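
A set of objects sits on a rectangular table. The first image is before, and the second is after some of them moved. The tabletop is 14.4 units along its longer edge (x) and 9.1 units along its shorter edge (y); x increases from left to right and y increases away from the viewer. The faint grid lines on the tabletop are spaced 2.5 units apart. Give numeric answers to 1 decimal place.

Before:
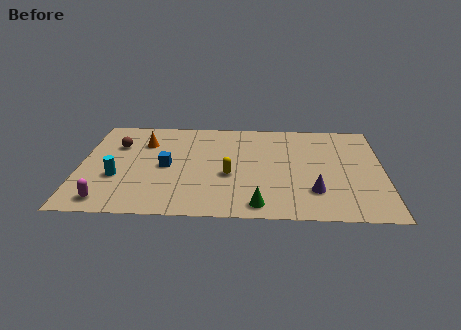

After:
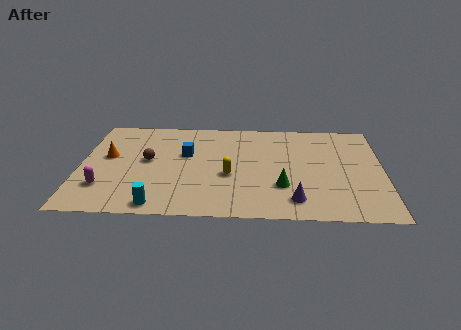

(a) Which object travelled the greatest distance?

the cyan cylinder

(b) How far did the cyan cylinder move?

3.1

From (1.8, 3.3) to (3.8, 0.9), the cyan cylinder covered √(2.0² + 2.4²) ≈ 3.1 units.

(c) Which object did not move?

the yellow capsule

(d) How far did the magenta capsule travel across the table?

1.2

The magenta capsule moved from about (1.4, 1.2) to (1.2, 2.4), a distance of √(0.2² + 1.2²) ≈ 1.2.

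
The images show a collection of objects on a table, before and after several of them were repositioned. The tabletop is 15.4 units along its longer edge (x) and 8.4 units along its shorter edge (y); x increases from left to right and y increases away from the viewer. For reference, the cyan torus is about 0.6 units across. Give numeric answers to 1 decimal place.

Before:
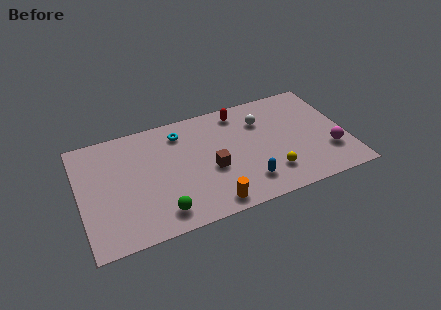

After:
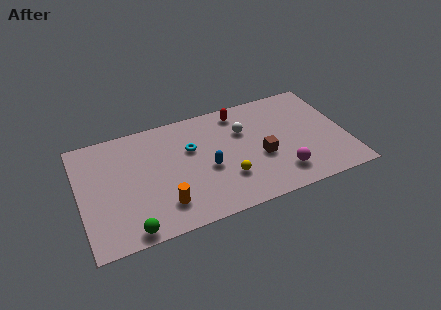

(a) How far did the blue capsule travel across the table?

2.8

The blue capsule moved from about (9.4, 1.8) to (7.3, 3.6), a distance of √(2.1² + 1.8²) ≈ 2.8.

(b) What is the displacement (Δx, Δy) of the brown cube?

(2.9, -0.1)

The brown cube was at about (7.5, 3.5) and moved to about (10.4, 3.4).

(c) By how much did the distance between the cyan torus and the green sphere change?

+0.4

They were about 5.6 units apart before and 6.0 after — 0.4 units further apart.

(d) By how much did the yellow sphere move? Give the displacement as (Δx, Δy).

(-2.5, 0.5)

The yellow sphere was at about (10.8, 2.0) and moved to about (8.3, 2.5).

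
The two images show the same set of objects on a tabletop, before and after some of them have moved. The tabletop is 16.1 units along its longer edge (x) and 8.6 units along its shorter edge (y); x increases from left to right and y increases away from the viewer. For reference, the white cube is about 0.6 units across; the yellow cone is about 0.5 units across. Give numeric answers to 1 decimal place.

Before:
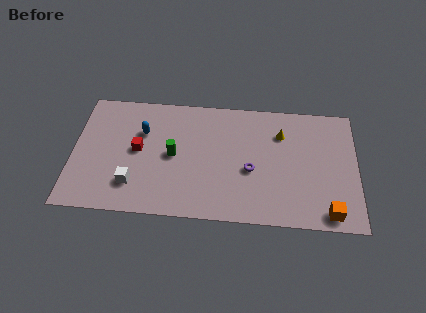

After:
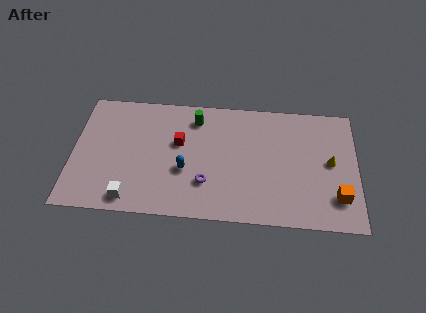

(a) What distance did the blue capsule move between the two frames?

3.5

From (3.9, 5.8) to (6.4, 3.3), the blue capsule covered √(2.5² + 2.5²) ≈ 3.5 units.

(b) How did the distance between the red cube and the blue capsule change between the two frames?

+0.6

The distance was about 1.3 in the first image and 1.9 in the second, so they moved 0.6 units further apart.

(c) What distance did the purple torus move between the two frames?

2.7

The purple torus moved from about (10.1, 3.6) to (7.6, 2.5), a distance of √(2.5² + 1.1²) ≈ 2.7.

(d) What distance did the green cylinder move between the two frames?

3.0

The green cylinder moved from about (5.7, 4.3) to (6.9, 7.0), a distance of √(1.2² + 2.7²) ≈ 3.0.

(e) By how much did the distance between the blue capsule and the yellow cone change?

+0.4

Before: roughly 7.9 units apart; after: 8.3. That's 0.4 units further apart.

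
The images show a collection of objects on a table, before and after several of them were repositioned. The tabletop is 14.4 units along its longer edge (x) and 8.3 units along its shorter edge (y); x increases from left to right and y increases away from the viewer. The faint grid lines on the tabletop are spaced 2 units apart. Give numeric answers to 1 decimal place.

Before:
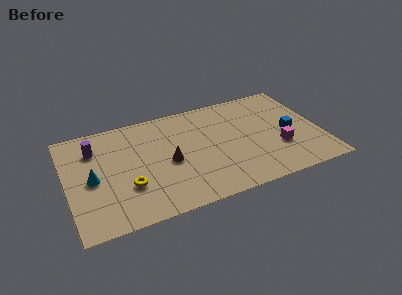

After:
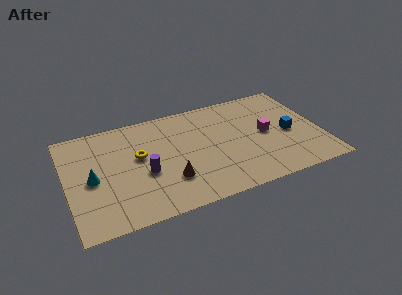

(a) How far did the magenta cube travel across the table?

1.5

The magenta cube was near (11.9, 2.8) before and (11.3, 4.2) after, so it travelled √(0.6² + 1.4²) ≈ 1.5 units.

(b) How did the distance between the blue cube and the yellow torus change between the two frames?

-0.8

Before: roughly 9.4 units apart; after: 8.6. That's 0.8 units closer together.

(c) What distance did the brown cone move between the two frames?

1.4

The brown cone moved from about (5.7, 3.8) to (5.6, 2.4), a distance of √(0.1² + 1.4²) ≈ 1.4.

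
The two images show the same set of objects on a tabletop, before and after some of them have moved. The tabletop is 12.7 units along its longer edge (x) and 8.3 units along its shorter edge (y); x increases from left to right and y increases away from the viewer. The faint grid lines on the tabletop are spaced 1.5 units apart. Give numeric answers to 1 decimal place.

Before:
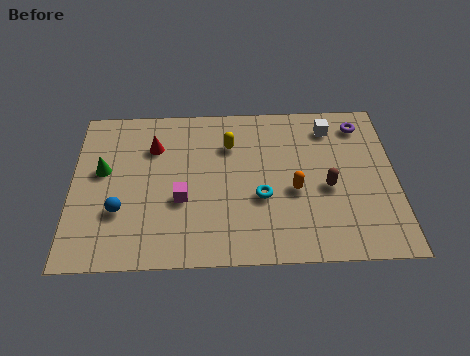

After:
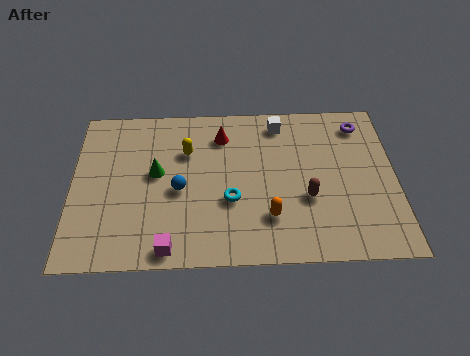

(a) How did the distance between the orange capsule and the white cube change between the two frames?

+1.3

The distance was about 3.6 in the first image and 4.9 in the second, so they moved 1.3 units further apart.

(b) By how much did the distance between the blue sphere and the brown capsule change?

-3.1

They were about 8.1 units apart before and 5.0 after — 3.1 units closer together.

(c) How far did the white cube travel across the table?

2.0

The white cube moved from about (10.2, 6.8) to (8.2, 7.1), a distance of √(2.0² + 0.3²) ≈ 2.0.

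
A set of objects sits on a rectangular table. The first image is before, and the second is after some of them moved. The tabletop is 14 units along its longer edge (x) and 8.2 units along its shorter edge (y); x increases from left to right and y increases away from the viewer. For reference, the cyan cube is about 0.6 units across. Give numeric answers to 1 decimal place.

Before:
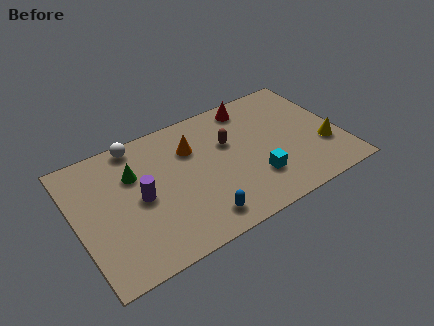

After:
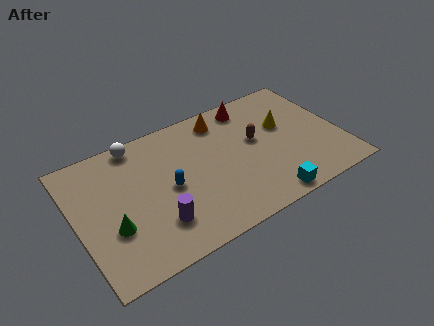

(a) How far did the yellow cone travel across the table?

2.9

From (13.0, 2.7) to (11.2, 5.0), the yellow cone covered √(1.8² + 2.3²) ≈ 2.9 units.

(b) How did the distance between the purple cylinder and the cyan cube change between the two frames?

-0.4

The distance was about 6.1 in the first image and 5.7 in the second, so they moved 0.4 units closer together.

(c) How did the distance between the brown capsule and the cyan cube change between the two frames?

+0.8

They were about 3.1 units apart before and 3.9 after — 0.8 units further apart.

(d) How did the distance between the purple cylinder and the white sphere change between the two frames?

+1.9

They were about 3.4 units apart before and 5.3 after — 1.9 units further apart.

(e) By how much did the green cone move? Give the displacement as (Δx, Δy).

(-1.5, -2.7)

From the two frames, the green cone sits at roughly (3.2, 5.6) before and (1.7, 2.9) after.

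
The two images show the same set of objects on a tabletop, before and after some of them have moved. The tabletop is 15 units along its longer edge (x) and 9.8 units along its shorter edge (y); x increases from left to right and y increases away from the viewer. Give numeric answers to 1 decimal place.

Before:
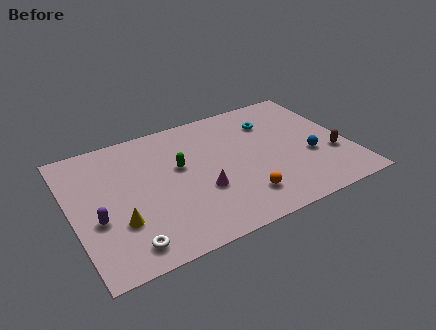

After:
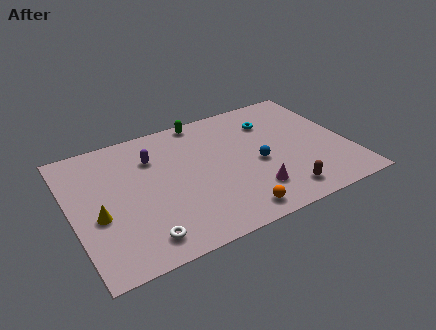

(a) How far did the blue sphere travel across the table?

2.9

The blue sphere moved from about (12.8, 3.7) to (10.0, 4.3), a distance of √(2.8² + 0.6²) ≈ 2.9.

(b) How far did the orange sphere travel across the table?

1.1

From (8.8, 2.1) to (8.2, 1.2), the orange sphere covered √(0.6² + 0.9²) ≈ 1.1 units.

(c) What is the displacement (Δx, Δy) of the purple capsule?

(3.4, 3.3)

From the two frames, the purple capsule sits at roughly (1.2, 3.8) before and (4.6, 7.1) after.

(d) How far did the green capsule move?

3.6

From (5.9, 5.8) to (7.6, 9.0), the green capsule covered √(1.7² + 3.2²) ≈ 3.6 units.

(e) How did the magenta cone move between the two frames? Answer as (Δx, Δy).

(2.6, -1.2)

The magenta cone started near (6.8, 3.5) and ended near (9.4, 2.3).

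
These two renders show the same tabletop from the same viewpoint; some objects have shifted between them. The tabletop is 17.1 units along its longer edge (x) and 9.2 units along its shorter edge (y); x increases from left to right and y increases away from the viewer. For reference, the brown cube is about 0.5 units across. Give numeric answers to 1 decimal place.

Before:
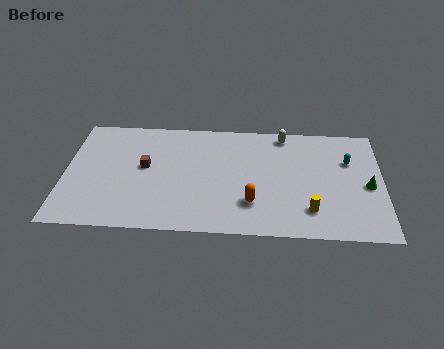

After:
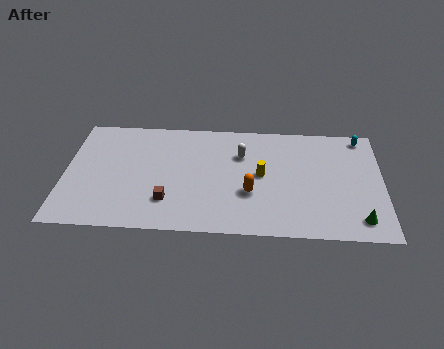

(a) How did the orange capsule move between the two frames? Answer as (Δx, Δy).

(-0.1, 0.8)

The orange capsule was at about (10.1, 2.5) and moved to about (10.0, 3.3).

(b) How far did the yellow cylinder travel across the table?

3.7

From (13.2, 2.1) to (10.6, 4.8), the yellow cylinder covered √(2.6² + 2.7²) ≈ 3.7 units.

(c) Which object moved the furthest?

the yellow cylinder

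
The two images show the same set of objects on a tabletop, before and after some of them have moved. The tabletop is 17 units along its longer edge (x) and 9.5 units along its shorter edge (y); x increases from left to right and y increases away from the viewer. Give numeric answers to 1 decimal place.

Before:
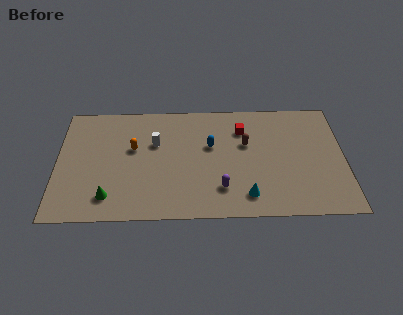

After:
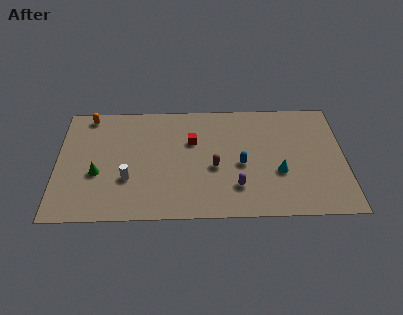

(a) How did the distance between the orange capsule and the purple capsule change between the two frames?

+4.5

Before: roughly 6.2 units apart; after: 10.7. That's 4.5 units further apart.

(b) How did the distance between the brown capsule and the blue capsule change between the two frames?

-0.5

They were about 2.1 units apart before and 1.6 after — 0.5 units closer together.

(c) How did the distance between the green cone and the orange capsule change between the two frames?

+0.7

Before: roughly 4.1 units apart; after: 4.8. That's 0.7 units further apart.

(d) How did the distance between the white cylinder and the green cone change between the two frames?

-3.2

They were about 5.1 units apart before and 1.9 after — 3.2 units closer together.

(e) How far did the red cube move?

3.1

From (11.0, 7.1) to (8.0, 6.2), the red cube covered √(3.0² + 0.9²) ≈ 3.1 units.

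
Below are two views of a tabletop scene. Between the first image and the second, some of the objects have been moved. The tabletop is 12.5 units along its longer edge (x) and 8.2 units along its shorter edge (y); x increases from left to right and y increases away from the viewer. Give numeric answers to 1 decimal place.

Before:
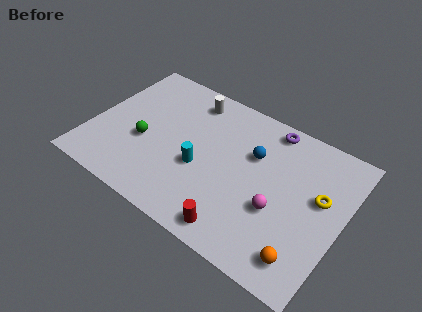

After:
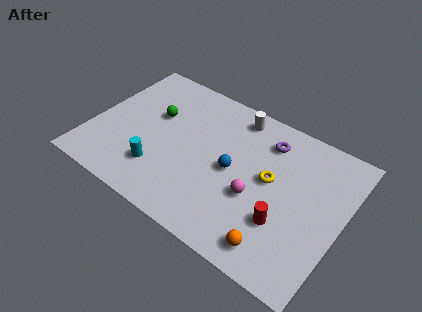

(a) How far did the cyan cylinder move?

2.2

From (5.6, 3.3) to (3.7, 2.1), the cyan cylinder covered √(1.9² + 1.2²) ≈ 2.2 units.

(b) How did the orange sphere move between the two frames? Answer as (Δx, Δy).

(-1.3, -0.2)

The orange sphere was at about (11.1, 1.4) and moved to about (9.8, 1.2).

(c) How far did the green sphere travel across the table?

1.8

The green sphere moved from about (2.7, 3.3) to (2.9, 5.1), a distance of √(0.2² + 1.8²) ≈ 1.8.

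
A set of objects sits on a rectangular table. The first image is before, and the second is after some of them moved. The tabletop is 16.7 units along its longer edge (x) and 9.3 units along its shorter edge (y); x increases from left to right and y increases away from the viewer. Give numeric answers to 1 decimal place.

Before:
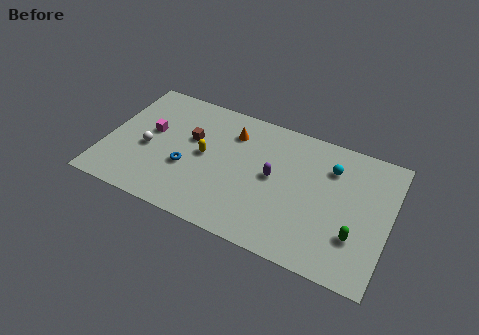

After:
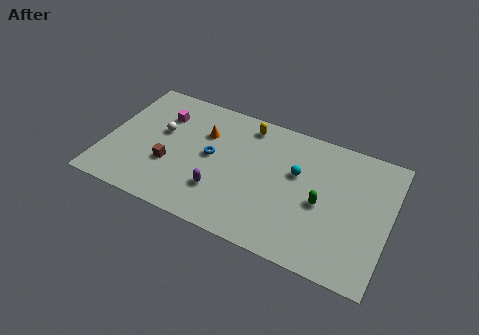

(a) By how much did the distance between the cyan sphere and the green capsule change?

-2.3

The distance was about 4.5 in the first image and 2.2 in the second, so they moved 2.3 units closer together.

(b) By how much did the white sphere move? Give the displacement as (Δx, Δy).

(0.6, 1.5)

From the two frames, the white sphere sits at roughly (2.5, 4.0) before and (3.1, 5.5) after.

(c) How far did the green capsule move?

2.5

From (14.9, 2.8) to (12.8, 4.2), the green capsule covered √(2.1² + 1.4²) ≈ 2.5 units.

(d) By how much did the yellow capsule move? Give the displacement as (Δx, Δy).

(2.2, 3.2)

The yellow capsule started near (5.8, 4.8) and ended near (8.0, 8.0).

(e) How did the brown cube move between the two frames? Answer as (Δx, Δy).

(-1.0, -2.4)

The brown cube was at about (4.9, 5.7) and moved to about (3.9, 3.3).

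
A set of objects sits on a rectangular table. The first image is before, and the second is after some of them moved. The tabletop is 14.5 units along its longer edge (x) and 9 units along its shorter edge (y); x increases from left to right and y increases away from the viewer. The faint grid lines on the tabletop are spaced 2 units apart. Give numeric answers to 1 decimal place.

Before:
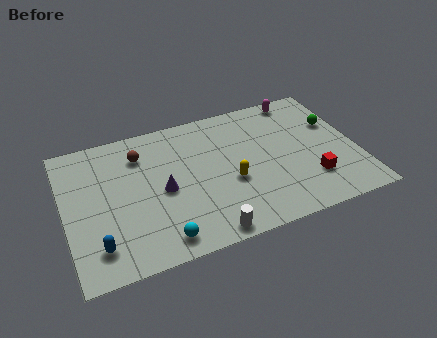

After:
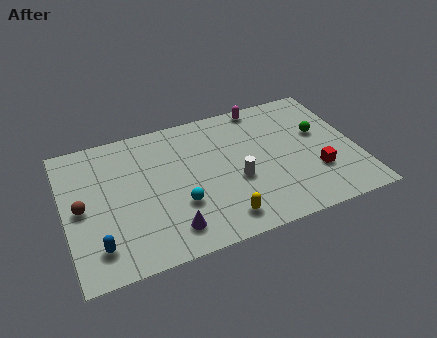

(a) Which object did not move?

the blue capsule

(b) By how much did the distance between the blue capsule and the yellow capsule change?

-0.9

They were about 6.9 units apart before and 6.0 after — 0.9 units closer together.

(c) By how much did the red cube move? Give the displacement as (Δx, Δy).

(0.3, 0.4)

The red cube started near (12.0, 2.4) and ended near (12.3, 2.8).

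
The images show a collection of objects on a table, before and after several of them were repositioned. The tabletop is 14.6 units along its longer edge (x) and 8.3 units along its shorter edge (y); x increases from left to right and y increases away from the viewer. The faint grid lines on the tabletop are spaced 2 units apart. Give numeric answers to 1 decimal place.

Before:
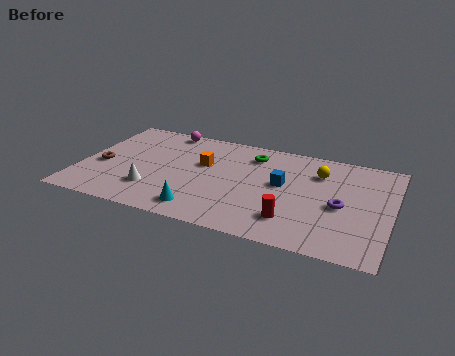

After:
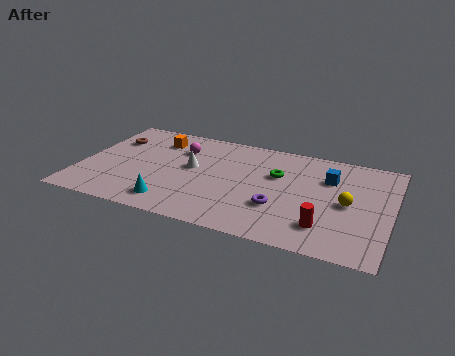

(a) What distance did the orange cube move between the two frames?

2.8

The orange cube moved from about (5.7, 5.1) to (3.3, 6.5), a distance of √(2.4² + 1.4²) ≈ 2.8.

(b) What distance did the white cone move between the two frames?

2.9

The white cone was near (3.6, 2.2) before and (5.2, 4.6) after, so it travelled √(1.6² + 2.4²) ≈ 2.9 units.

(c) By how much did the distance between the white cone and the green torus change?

-2.1

The distance was about 6.2 in the first image and 4.1 in the second, so they moved 2.1 units closer together.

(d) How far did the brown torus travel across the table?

2.4

The brown torus moved from about (1.0, 3.5) to (1.2, 5.9), a distance of √(0.2² + 2.4²) ≈ 2.4.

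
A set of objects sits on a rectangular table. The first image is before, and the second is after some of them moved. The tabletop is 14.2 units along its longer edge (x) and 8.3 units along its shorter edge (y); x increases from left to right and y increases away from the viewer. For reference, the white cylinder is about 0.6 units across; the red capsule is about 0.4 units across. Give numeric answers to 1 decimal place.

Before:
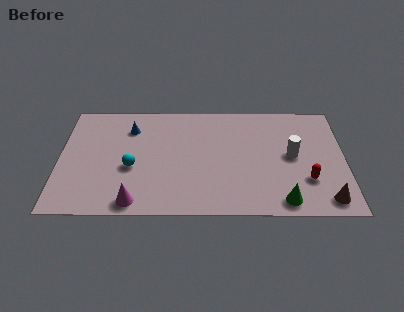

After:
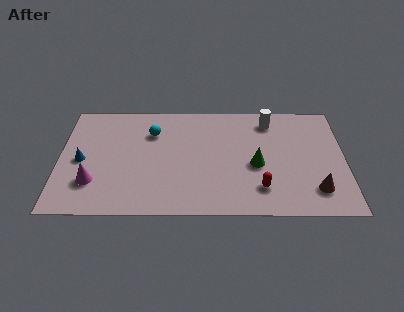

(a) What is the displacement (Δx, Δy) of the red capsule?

(-2.3, -0.6)

The red capsule was at about (12.3, 2.5) and moved to about (10.0, 1.9).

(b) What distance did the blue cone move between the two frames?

3.4

From (3.5, 6.3) to (1.1, 3.9), the blue cone covered √(2.4² + 2.4²) ≈ 3.4 units.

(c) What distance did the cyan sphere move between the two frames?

2.8

The cyan sphere moved from about (3.6, 3.4) to (4.6, 6.0), a distance of √(1.0² + 2.6²) ≈ 2.8.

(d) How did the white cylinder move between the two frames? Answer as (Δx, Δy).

(-1.1, 2.6)

The white cylinder started near (11.6, 4.3) and ended near (10.5, 6.9).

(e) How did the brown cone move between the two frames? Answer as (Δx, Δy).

(-0.5, 0.7)

The brown cone started near (13.2, 1.1) and ended near (12.7, 1.8).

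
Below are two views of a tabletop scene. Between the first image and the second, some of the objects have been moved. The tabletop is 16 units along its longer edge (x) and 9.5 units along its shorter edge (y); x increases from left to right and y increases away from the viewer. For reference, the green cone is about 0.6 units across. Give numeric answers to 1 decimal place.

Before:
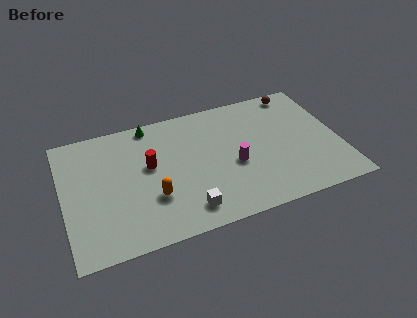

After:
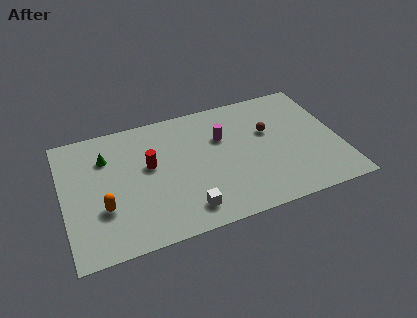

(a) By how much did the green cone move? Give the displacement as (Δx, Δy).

(-2.7, -1.7)

The green cone was at about (5.3, 8.6) and moved to about (2.6, 6.9).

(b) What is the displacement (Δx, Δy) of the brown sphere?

(-2.0, -2.6)

The brown sphere was at about (14.0, 8.5) and moved to about (12.0, 5.9).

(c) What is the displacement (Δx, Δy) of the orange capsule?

(-2.8, 0.1)

The orange capsule was at about (5.0, 3.1) and moved to about (2.2, 3.2).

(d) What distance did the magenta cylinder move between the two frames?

2.4

The magenta cylinder moved from about (9.8, 4.0) to (9.3, 6.3), a distance of √(0.5² + 2.3²) ≈ 2.4.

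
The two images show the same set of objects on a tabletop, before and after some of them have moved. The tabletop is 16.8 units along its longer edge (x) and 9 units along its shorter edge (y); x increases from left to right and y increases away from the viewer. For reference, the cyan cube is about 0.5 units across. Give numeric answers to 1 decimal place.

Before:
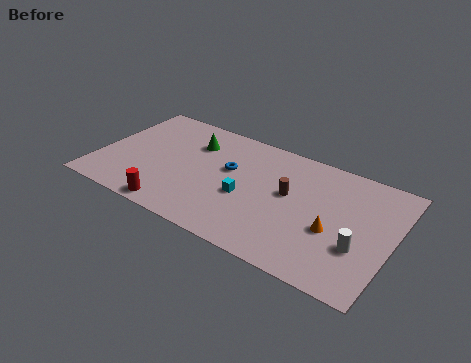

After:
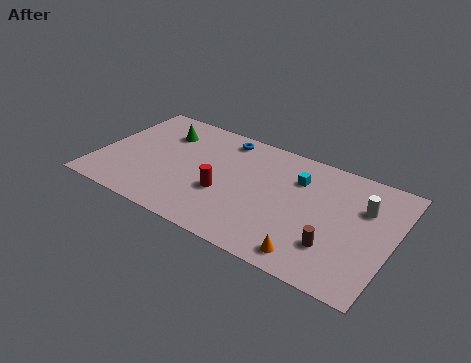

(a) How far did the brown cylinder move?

3.9

The brown cylinder moved from about (10.9, 5.1) to (13.8, 2.5), a distance of √(2.9² + 2.6²) ≈ 3.9.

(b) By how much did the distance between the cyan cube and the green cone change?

+3.4

They were about 4.5 units apart before and 7.9 after — 3.4 units further apart.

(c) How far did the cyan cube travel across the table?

3.8

The cyan cube moved from about (8.6, 3.7) to (11.2, 6.5), a distance of √(2.6² + 2.8²) ≈ 3.8.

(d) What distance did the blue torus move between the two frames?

2.5

The blue torus was near (7.4, 5.4) before and (6.7, 7.8) after, so it travelled √(0.7² + 2.4²) ≈ 2.5 units.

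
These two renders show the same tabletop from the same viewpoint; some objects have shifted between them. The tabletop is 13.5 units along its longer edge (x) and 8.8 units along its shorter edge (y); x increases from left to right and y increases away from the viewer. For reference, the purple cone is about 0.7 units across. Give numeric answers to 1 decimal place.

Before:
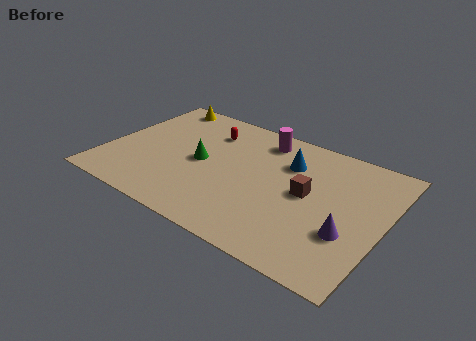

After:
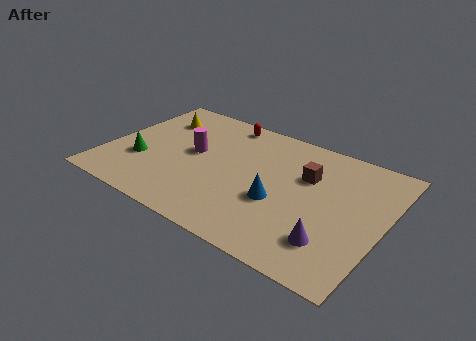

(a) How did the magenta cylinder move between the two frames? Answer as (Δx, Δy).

(-3.0, -2.6)

From the two frames, the magenta cylinder sits at roughly (7.1, 7.4) before and (4.1, 4.8) after.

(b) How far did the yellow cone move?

1.3

From (1.7, 7.9) to (1.9, 6.6), the yellow cone covered √(0.2² + 1.3²) ≈ 1.3 units.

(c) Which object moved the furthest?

the magenta cylinder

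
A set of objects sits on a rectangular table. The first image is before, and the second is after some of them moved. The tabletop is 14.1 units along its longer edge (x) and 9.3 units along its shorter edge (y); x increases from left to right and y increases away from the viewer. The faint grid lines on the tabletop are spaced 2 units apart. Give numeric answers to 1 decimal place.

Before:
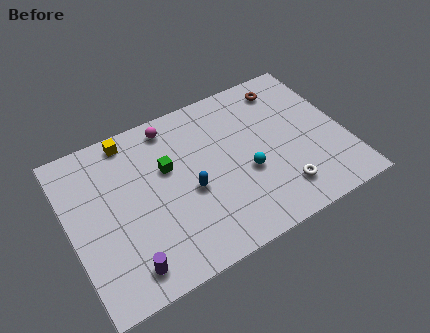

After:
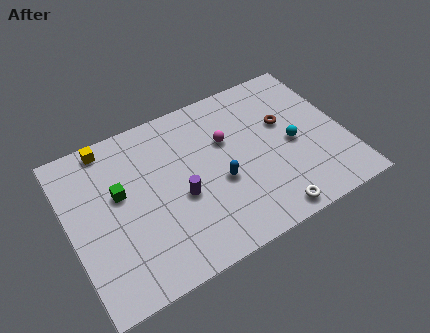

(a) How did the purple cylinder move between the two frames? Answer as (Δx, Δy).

(3.1, 2.5)

The purple cylinder was at about (2.4, 1.4) and moved to about (5.5, 3.9).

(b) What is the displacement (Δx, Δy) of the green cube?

(-2.5, -0.3)

The green cube was at about (5.1, 5.8) and moved to about (2.6, 5.5).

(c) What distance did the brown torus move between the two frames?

2.1

The brown torus moved from about (11.6, 7.8) to (11.2, 5.7), a distance of √(0.4² + 2.1²) ≈ 2.1.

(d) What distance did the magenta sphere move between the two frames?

3.3

From (5.6, 8.1) to (8.2, 6.0), the magenta sphere covered √(2.6² + 2.1²) ≈ 3.3 units.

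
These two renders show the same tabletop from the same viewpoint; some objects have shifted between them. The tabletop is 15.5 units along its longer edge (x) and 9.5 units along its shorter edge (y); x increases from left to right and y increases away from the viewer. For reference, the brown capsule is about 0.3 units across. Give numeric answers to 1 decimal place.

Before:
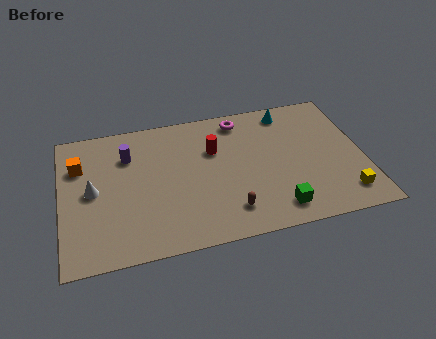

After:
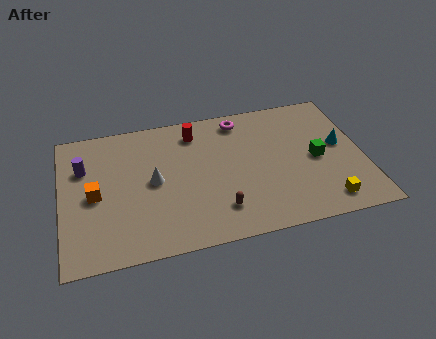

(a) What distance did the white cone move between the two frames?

3.1

The white cone moved from about (1.6, 4.8) to (4.7, 4.8), a distance of √(3.1² + 0.0²) ≈ 3.1.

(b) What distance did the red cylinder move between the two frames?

1.7

The red cylinder was near (7.9, 6.3) before and (7.0, 7.8) after, so it travelled √(0.9² + 1.5²) ≈ 1.7 units.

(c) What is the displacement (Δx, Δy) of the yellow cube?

(-1.0, -0.3)

From the two frames, the yellow cube sits at roughly (14.3, 1.7) before and (13.3, 1.4) after.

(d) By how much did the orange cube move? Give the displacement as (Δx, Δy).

(0.7, -2.2)

From the two frames, the orange cube sits at roughly (1.0, 6.7) before and (1.7, 4.5) after.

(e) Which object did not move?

the magenta torus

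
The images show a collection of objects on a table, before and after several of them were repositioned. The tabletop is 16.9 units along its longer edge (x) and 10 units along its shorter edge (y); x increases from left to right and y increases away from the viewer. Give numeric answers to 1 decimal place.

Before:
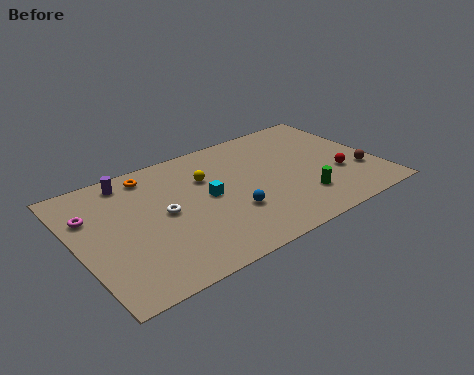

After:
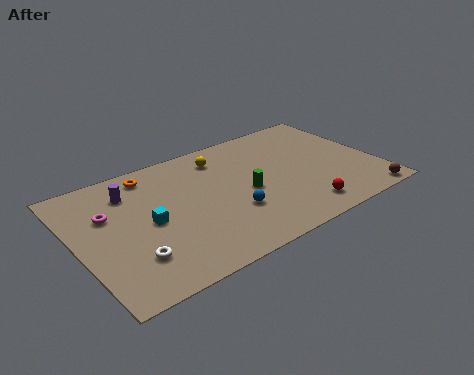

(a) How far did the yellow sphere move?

1.7

The yellow sphere moved from about (7.5, 6.8) to (8.6, 8.1), a distance of √(1.1² + 1.3²) ≈ 1.7.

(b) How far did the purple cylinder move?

1.0

From (3.4, 8.7) to (3.3, 7.7), the purple cylinder covered √(0.1² + 1.0²) ≈ 1.0 units.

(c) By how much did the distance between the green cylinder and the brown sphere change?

+3.7

They were about 3.6 units apart before and 7.3 after — 3.7 units further apart.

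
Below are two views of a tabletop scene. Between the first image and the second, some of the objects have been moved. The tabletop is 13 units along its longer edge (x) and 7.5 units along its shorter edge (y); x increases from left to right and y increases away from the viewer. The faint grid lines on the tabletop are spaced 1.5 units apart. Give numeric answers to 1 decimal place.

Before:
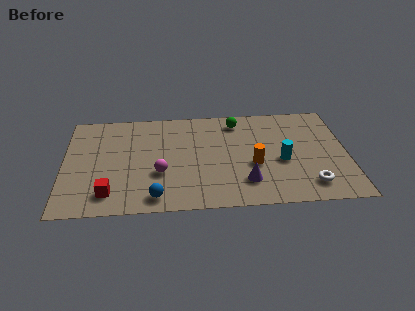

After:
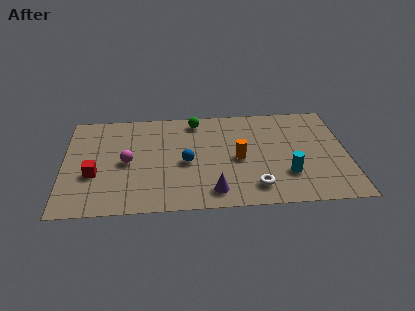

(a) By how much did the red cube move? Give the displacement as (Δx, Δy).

(-0.7, 1.4)

From the two frames, the red cube sits at roughly (2.1, 1.4) before and (1.4, 2.8) after.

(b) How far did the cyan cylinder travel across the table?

1.0

The cyan cylinder was near (10.0, 3.2) before and (10.2, 2.2) after, so it travelled √(0.2² + 1.0²) ≈ 1.0 units.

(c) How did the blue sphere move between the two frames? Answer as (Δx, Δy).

(1.4, 2.4)

The blue sphere started near (4.2, 1.0) and ended near (5.6, 3.4).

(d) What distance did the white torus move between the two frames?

2.5

The white torus was near (11.2, 1.4) before and (8.7, 1.4) after, so it travelled √(2.5² + 0.0²) ≈ 2.5 units.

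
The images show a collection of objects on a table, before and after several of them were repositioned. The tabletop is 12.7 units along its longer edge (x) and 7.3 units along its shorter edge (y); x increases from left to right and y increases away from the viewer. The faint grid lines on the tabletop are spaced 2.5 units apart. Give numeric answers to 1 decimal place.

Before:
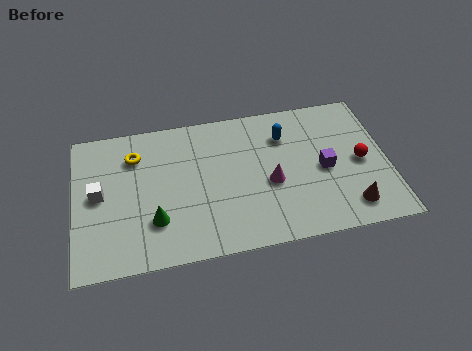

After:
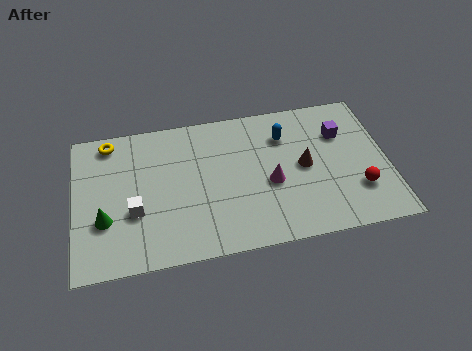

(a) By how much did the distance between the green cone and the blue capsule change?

+1.6

The distance was about 6.3 in the first image and 7.9 in the second, so they moved 1.6 units further apart.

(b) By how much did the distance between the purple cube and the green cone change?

+3.0

The distance was about 7.0 in the first image and 10.0 in the second, so they moved 3.0 units further apart.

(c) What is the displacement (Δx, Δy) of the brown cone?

(-1.7, 2.4)

From the two frames, the brown cone sits at roughly (11.0, 1.3) before and (9.3, 3.7) after.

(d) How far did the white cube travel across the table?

1.8

The white cube was near (1.0, 3.8) before and (2.4, 2.7) after, so it travelled √(1.4² + 1.1²) ≈ 1.8 units.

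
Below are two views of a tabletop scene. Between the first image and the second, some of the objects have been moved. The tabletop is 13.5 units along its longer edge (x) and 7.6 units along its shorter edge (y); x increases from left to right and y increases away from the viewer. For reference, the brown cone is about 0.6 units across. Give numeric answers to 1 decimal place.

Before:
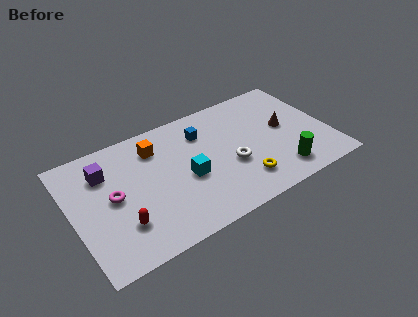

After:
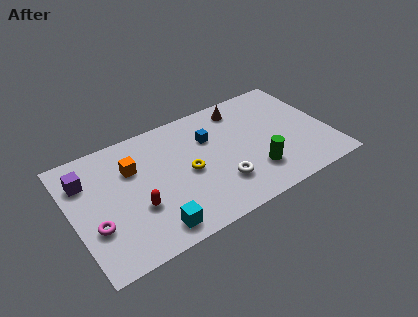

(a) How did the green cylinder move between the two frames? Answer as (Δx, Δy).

(-1.3, 0.6)

The green cylinder was at about (10.6, 1.4) and moved to about (9.3, 2.0).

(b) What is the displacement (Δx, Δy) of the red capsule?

(0.9, 0.6)

The red capsule started near (2.3, 2.1) and ended near (3.2, 2.7).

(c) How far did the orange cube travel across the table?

1.5

The orange cube was near (4.6, 5.9) before and (3.3, 5.2) after, so it travelled √(1.3² + 0.7²) ≈ 1.5 units.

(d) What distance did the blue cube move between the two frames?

0.6

From (7.1, 5.7) to (7.4, 5.2), the blue cube covered √(0.3² + 0.5²) ≈ 0.6 units.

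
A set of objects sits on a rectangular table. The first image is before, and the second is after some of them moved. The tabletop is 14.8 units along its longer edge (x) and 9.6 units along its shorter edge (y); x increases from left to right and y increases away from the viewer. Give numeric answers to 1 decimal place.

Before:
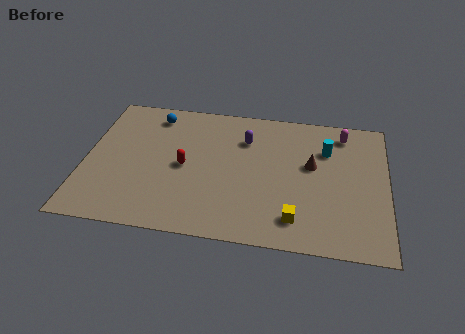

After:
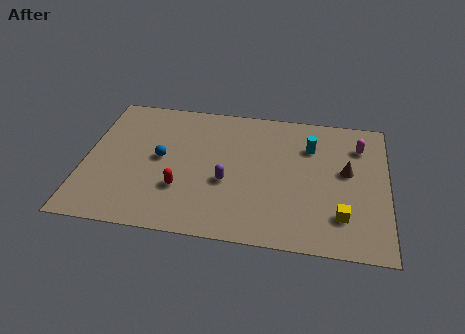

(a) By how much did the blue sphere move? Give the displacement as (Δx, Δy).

(0.5, -3.1)

The blue sphere was at about (3.2, 8.1) and moved to about (3.7, 5.0).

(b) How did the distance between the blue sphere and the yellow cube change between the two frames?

-0.3

Before: roughly 9.6 units apart; after: 9.3. That's 0.3 units closer together.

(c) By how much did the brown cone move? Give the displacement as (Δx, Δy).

(1.7, -0.2)

The brown cone started near (11.1, 5.6) and ended near (12.8, 5.4).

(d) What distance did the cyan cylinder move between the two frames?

0.8

The cyan cylinder moved from about (11.8, 6.8) to (11.0, 6.9), a distance of √(0.8² + 0.1²) ≈ 0.8.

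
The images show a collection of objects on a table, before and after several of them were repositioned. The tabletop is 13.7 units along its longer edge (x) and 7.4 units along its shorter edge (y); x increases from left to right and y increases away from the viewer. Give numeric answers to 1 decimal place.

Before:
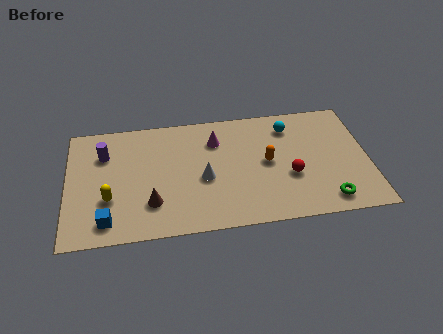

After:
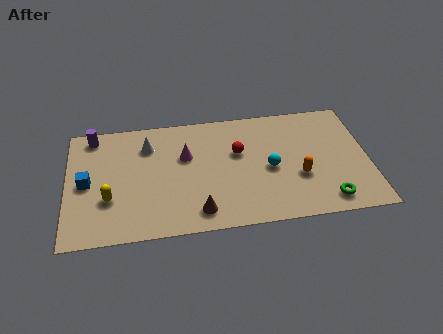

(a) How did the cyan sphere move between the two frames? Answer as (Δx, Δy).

(-1.0, -2.5)

From the two frames, the cyan sphere sits at roughly (10.2, 5.9) before and (9.2, 3.4) after.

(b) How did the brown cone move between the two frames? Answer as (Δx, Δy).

(2.1, -0.8)

From the two frames, the brown cone sits at roughly (3.8, 2.0) before and (5.9, 1.2) after.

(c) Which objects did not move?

the green torus and the yellow capsule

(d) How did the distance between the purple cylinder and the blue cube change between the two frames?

-1.2

Before: roughly 4.1 units apart; after: 2.9. That's 1.2 units closer together.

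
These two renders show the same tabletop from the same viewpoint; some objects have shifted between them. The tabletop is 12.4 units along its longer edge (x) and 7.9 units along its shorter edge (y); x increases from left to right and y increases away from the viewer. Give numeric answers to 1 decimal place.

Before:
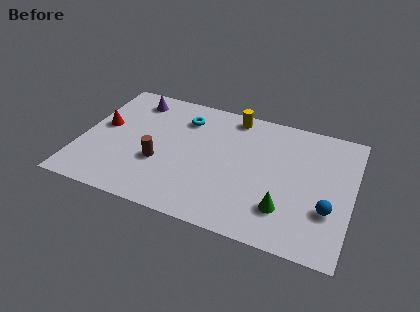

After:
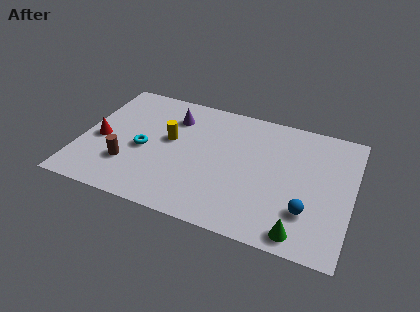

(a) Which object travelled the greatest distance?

the yellow cylinder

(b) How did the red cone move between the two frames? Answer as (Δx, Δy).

(0.0, -0.9)

From the two frames, the red cone sits at roughly (0.9, 4.4) before and (0.9, 3.5) after.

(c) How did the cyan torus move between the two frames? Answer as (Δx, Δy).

(-1.6, -2.6)

The cyan torus started near (4.5, 6.1) and ended near (2.9, 3.5).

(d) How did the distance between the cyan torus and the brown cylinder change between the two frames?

-2.0

Before: roughly 3.3 units apart; after: 1.3. That's 2.0 units closer together.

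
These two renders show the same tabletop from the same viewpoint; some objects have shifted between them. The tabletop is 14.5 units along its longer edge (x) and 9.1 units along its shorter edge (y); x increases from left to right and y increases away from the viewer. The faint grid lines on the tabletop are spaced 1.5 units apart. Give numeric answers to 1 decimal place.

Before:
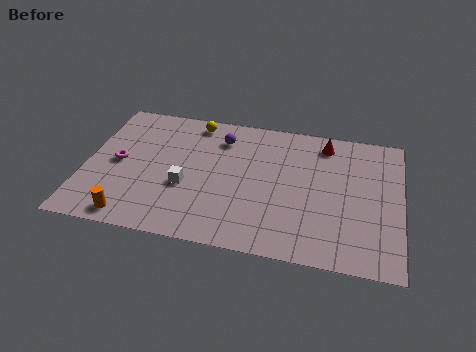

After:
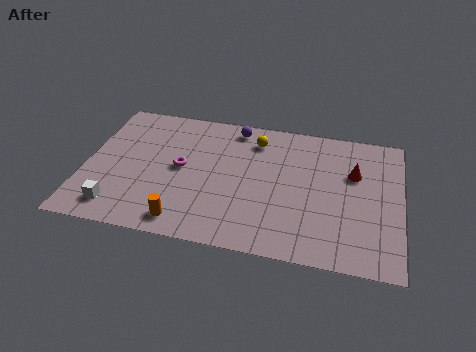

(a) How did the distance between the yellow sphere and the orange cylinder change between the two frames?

-0.6

They were about 7.4 units apart before and 6.8 after — 0.6 units closer together.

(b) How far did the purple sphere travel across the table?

1.1

The purple sphere was near (6.1, 7.1) before and (6.7, 8.0) after, so it travelled √(0.6² + 0.9²) ≈ 1.1 units.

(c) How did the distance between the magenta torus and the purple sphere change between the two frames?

-1.3

The distance was about 5.3 in the first image and 4.0 in the second, so they moved 1.3 units closer together.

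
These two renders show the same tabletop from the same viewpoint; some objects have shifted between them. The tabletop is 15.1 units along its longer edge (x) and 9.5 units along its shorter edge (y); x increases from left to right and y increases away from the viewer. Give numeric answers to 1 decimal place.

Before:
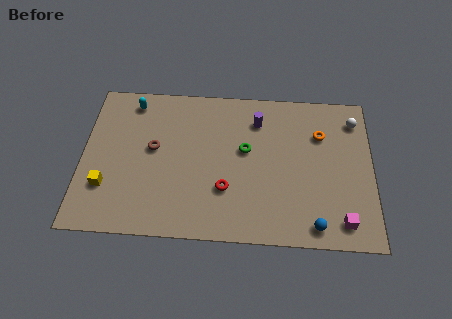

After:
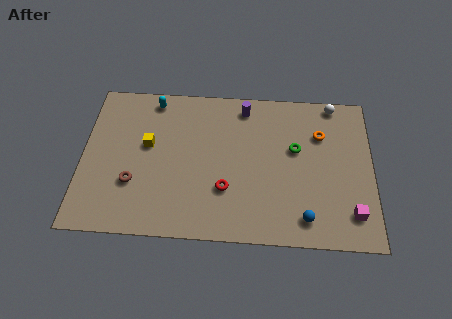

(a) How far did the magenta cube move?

0.7

The magenta cube was near (13.5, 1.4) before and (14.0, 1.9) after, so it travelled √(0.5² + 0.5²) ≈ 0.7 units.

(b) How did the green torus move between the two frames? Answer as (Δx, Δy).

(2.6, 0.2)

The green torus started near (8.5, 5.5) and ended near (11.1, 5.7).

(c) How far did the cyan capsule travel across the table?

1.1

The cyan capsule moved from about (2.5, 8.2) to (3.6, 8.4), a distance of √(1.1² + 0.2²) ≈ 1.1.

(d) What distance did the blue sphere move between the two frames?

0.6

The blue sphere moved from about (12.1, 1.1) to (11.6, 1.5), a distance of √(0.5² + 0.4²) ≈ 0.6.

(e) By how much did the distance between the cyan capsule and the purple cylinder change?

-1.8

They were about 6.6 units apart before and 4.8 after — 1.8 units closer together.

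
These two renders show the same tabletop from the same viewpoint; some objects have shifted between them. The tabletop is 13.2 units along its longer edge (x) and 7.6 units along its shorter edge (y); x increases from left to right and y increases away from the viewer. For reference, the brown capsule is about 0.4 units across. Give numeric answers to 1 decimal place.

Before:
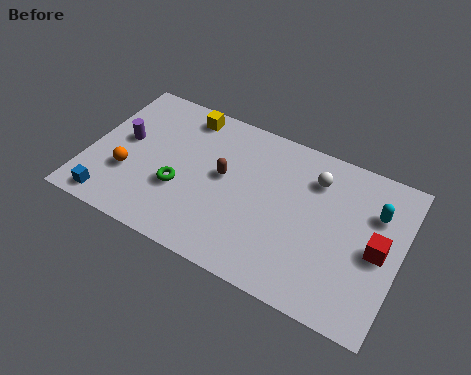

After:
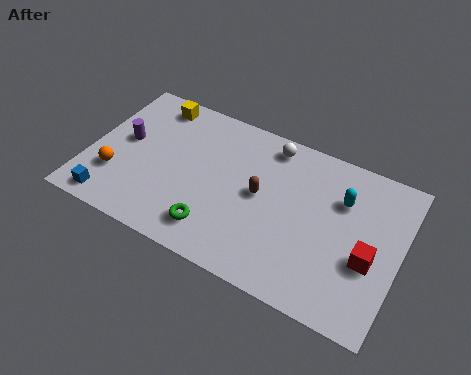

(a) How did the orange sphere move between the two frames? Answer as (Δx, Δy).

(-0.5, -0.3)

The orange sphere started near (1.8, 2.6) and ended near (1.3, 2.3).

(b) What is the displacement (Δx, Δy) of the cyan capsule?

(-1.4, 0.0)

From the two frames, the cyan capsule sits at roughly (12.0, 5.3) before and (10.6, 5.3) after.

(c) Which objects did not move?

the blue cube and the purple cylinder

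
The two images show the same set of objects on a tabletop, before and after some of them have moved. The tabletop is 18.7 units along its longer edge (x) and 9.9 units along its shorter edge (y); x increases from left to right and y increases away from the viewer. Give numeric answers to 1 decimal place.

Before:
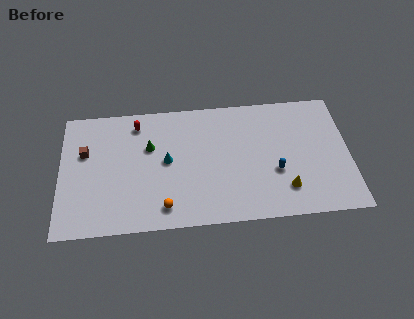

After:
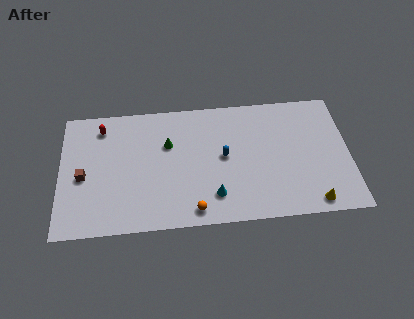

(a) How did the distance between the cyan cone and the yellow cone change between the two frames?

-1.7

Before: roughly 8.1 units apart; after: 6.4. That's 1.7 units closer together.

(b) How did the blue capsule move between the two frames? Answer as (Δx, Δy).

(-3.3, 1.5)

The blue capsule was at about (13.9, 3.7) and moved to about (10.6, 5.2).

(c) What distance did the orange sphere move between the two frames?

1.9

The orange sphere moved from about (6.7, 1.6) to (8.6, 1.2), a distance of √(1.9² + 0.4²) ≈ 1.9.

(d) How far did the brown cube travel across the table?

1.9

The brown cube was near (1.6, 6.3) before and (1.5, 4.4) after, so it travelled √(0.1² + 1.9²) ≈ 1.9 units.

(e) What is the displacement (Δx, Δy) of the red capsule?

(-2.3, -0.1)

From the two frames, the red capsule sits at roughly (5.0, 8.3) before and (2.7, 8.2) after.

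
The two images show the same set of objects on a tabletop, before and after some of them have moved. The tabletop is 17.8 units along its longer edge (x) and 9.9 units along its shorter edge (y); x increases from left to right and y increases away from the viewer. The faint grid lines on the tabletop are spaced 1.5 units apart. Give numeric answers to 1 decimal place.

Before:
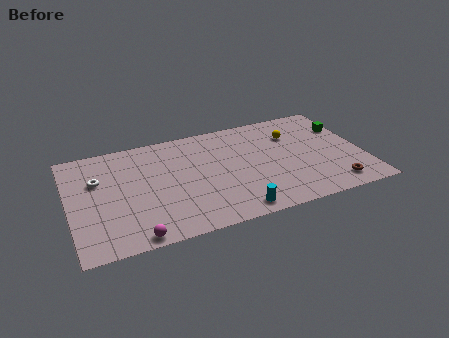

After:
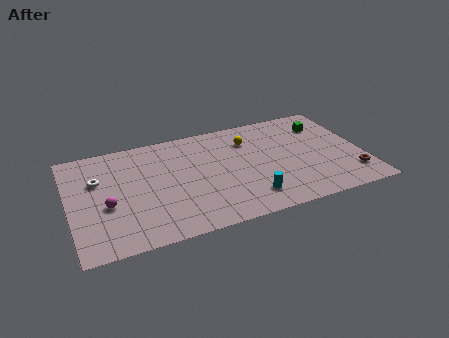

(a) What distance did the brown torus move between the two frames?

1.4

From (15.7, 1.5) to (16.9, 2.2), the brown torus covered √(1.2² + 0.7²) ≈ 1.4 units.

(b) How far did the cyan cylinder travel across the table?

1.3

The cyan cylinder moved from about (9.6, 1.1) to (10.6, 2.0), a distance of √(1.0² + 0.9²) ≈ 1.3.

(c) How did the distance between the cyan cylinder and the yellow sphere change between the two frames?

-1.9

They were about 7.3 units apart before and 5.4 after — 1.9 units closer together.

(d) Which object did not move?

the white torus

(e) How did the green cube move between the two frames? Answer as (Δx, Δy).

(-1.2, 0.6)

From the two frames, the green cube sits at roughly (17.0, 6.9) before and (15.8, 7.5) after.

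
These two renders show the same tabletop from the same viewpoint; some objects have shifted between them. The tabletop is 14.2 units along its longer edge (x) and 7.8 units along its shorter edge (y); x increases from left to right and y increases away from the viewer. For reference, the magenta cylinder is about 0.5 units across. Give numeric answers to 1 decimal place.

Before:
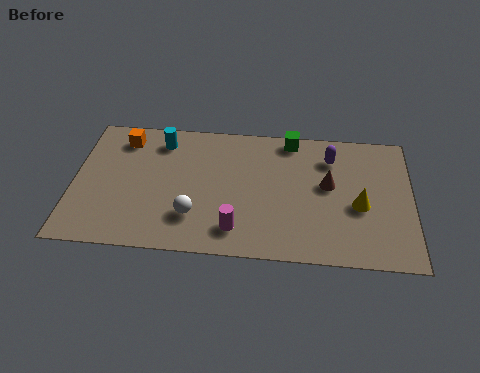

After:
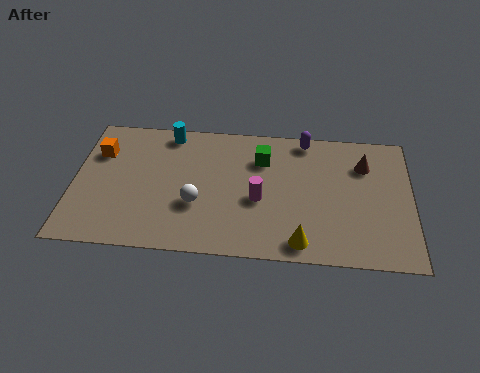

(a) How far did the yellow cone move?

3.3

The yellow cone was near (12.0, 3.3) before and (9.6, 1.0) after, so it travelled √(2.4² + 2.3²) ≈ 3.3 units.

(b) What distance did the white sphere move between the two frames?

0.7

From (5.1, 2.1) to (5.2, 2.8), the white sphere covered √(0.1² + 0.7²) ≈ 0.7 units.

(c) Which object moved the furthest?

the yellow cone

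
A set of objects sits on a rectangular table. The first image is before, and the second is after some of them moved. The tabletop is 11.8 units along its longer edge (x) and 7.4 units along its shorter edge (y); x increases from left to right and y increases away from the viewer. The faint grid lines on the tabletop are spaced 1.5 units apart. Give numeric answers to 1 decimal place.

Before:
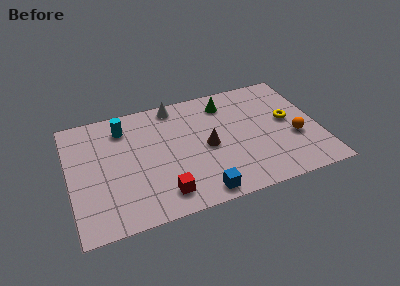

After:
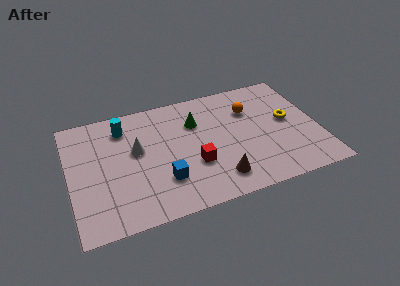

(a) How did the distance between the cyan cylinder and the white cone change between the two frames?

-0.9

The distance was about 2.6 in the first image and 1.7 in the second, so they moved 0.9 units closer together.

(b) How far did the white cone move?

3.0

The white cone was near (5.2, 6.6) before and (3.2, 4.3) after, so it travelled √(2.0² + 2.3²) ≈ 3.0 units.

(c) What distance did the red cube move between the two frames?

2.1

From (4.2, 1.3) to (5.8, 2.6), the red cube covered √(1.6² + 1.3²) ≈ 2.1 units.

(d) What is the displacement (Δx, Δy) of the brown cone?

(0.3, -2.1)

From the two frames, the brown cone sits at roughly (6.5, 3.5) before and (6.8, 1.4) after.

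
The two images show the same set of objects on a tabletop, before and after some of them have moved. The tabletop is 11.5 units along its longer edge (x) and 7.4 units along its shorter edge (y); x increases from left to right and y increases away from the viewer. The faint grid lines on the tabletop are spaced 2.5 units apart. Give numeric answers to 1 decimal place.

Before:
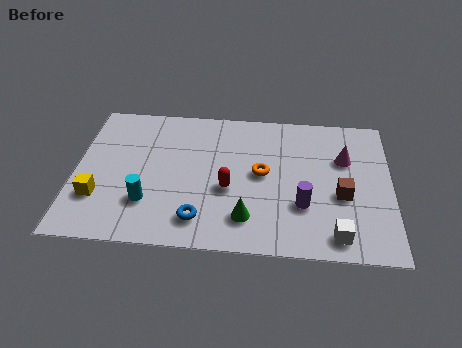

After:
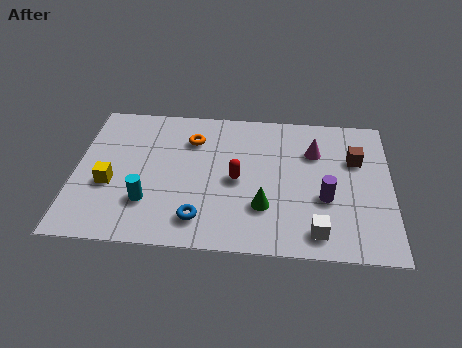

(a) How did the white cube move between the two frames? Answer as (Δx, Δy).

(-0.7, 0.1)

The white cube started near (9.5, 1.0) and ended near (8.8, 1.1).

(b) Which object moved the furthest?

the orange torus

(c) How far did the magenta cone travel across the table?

1.1

From (9.8, 4.9) to (8.7, 5.2), the magenta cone covered √(1.1² + 0.3²) ≈ 1.1 units.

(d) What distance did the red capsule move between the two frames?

0.6

From (5.6, 3.0) to (5.9, 3.5), the red capsule covered √(0.3² + 0.5²) ≈ 0.6 units.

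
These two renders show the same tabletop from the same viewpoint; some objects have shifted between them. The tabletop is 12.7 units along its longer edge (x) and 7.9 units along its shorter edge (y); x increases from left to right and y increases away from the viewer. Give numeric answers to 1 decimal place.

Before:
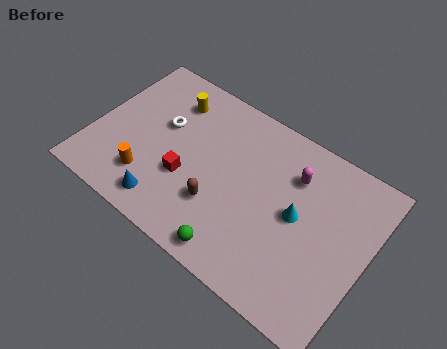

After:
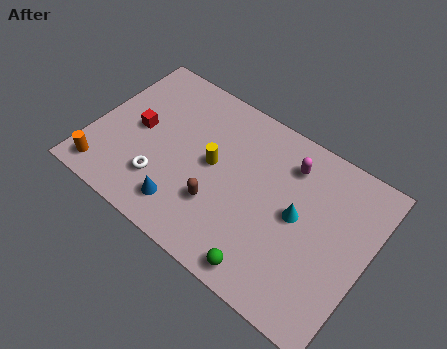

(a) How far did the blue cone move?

0.9

The blue cone moved from about (3.9, 1.2) to (4.7, 1.5), a distance of √(0.8² + 0.3²) ≈ 0.9.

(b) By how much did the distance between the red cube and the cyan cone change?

+2.4

The distance was about 5.1 in the first image and 7.5 in the second, so they moved 2.4 units further apart.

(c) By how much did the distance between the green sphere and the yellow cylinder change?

-2.2

They were about 6.8 units apart before and 4.6 after — 2.2 units closer together.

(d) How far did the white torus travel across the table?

2.7

From (3.0, 4.8) to (3.5, 2.1), the white torus covered √(0.5² + 2.7²) ≈ 2.7 units.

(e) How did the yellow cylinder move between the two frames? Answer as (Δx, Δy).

(2.4, -2.0)

From the two frames, the yellow cylinder sits at roughly (3.1, 6.2) before and (5.5, 4.2) after.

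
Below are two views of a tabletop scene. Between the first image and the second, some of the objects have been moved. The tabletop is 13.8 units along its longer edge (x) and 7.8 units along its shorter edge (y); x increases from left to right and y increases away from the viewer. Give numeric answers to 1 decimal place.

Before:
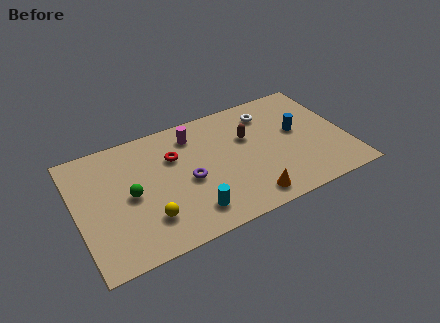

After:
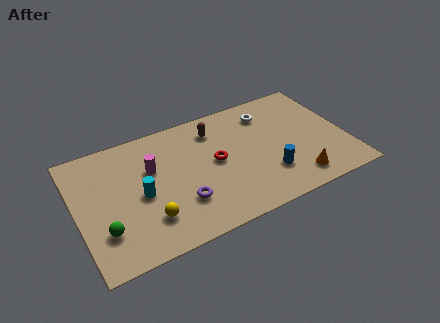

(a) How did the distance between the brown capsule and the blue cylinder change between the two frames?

+2.0

The distance was about 2.6 in the first image and 4.6 in the second, so they moved 2.0 units further apart.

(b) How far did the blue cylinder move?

2.8

From (11.4, 4.4) to (9.6, 2.2), the blue cylinder covered √(1.8² + 2.2²) ≈ 2.8 units.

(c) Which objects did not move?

the white torus and the yellow sphere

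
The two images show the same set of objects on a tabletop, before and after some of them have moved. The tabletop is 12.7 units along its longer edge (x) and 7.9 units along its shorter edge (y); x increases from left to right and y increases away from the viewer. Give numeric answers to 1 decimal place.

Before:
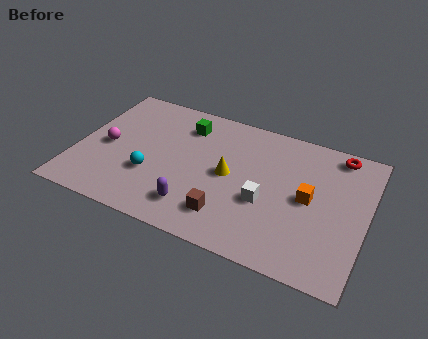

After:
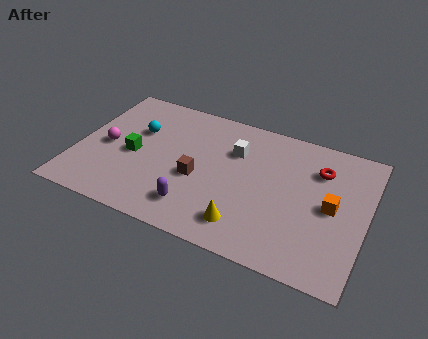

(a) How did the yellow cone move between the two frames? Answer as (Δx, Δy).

(1.0, -2.5)

From the two frames, the yellow cone sits at roughly (6.7, 4.0) before and (7.7, 1.5) after.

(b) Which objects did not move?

the magenta sphere and the purple capsule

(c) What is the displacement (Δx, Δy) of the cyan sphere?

(-0.9, 2.4)

The cyan sphere started near (3.4, 2.7) and ended near (2.5, 5.1).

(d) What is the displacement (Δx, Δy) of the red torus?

(-0.7, -1.2)

The red torus started near (11.2, 7.0) and ended near (10.5, 5.8).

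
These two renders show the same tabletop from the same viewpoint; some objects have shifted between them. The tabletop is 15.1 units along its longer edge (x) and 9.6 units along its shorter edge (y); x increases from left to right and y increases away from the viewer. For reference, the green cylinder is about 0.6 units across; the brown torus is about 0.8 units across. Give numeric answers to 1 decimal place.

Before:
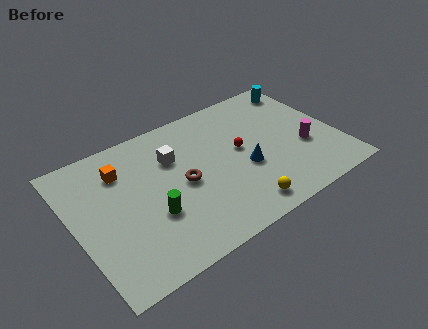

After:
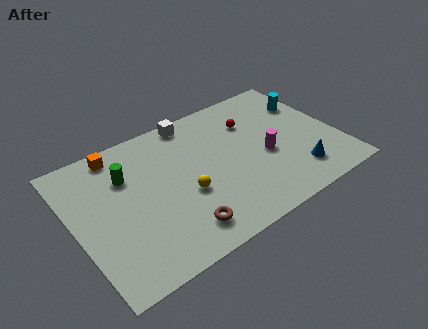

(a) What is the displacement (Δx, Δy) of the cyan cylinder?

(0.0, -1.4)

The cyan cylinder started near (14.0, 8.2) and ended near (14.0, 6.8).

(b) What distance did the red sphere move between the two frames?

2.0

The red sphere moved from about (9.6, 5.2) to (10.6, 6.9), a distance of √(1.0² + 1.7²) ≈ 2.0.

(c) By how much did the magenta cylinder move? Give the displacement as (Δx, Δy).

(-2.2, 0.5)

The magenta cylinder was at about (13.1, 3.6) and moved to about (10.9, 4.1).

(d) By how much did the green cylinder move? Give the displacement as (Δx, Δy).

(-0.9, 3.3)

From the two frames, the green cylinder sits at roughly (4.1, 3.4) before and (3.2, 6.7) after.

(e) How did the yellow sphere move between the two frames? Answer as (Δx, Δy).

(-2.7, 2.5)

From the two frames, the yellow sphere sits at roughly (8.8, 1.3) before and (6.1, 3.8) after.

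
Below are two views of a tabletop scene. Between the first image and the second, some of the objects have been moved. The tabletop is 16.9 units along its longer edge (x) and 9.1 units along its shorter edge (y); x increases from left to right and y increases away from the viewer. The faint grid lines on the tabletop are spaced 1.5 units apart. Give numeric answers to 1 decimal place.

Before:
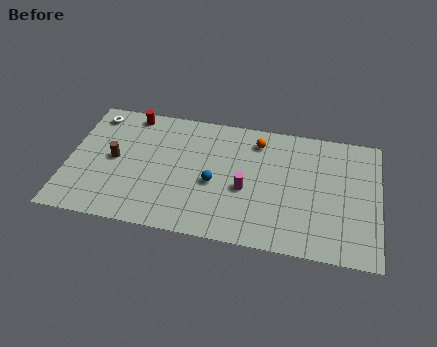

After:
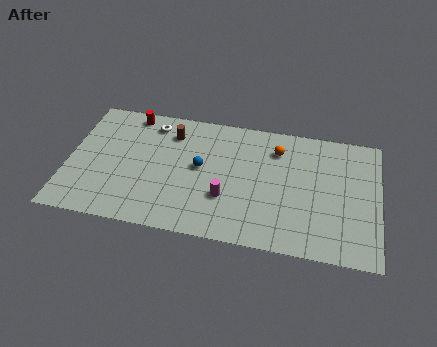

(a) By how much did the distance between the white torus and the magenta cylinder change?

-3.1

The distance was about 9.4 in the first image and 6.3 in the second, so they moved 3.1 units closer together.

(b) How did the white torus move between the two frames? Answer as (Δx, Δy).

(3.2, -0.1)

The white torus started near (1.2, 7.7) and ended near (4.4, 7.6).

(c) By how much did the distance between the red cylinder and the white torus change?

-0.7

The distance was about 2.0 in the first image and 1.3 in the second, so they moved 0.7 units closer together.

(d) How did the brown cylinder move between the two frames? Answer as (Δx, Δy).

(3.0, 2.5)

The brown cylinder was at about (2.5, 4.6) and moved to about (5.5, 7.1).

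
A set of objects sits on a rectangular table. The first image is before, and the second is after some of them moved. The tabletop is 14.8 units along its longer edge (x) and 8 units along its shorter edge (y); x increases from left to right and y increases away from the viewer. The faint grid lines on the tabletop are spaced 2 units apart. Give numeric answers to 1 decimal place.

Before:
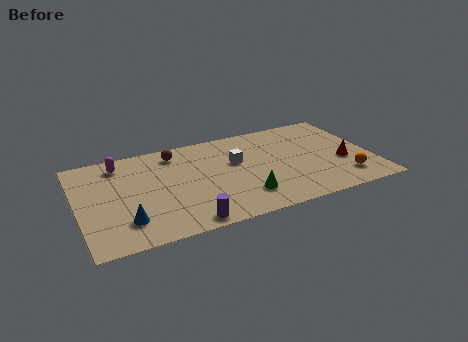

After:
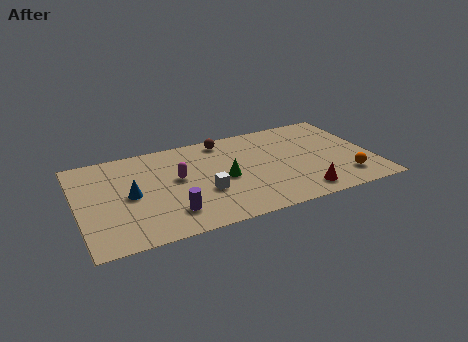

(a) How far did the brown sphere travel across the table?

2.5

The brown sphere moved from about (5.1, 6.7) to (7.6, 7.0), a distance of √(2.5² + 0.3²) ≈ 2.5.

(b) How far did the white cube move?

2.7

The white cube moved from about (8.0, 4.9) to (6.2, 2.9), a distance of √(1.8² + 2.0²) ≈ 2.7.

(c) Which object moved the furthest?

the magenta capsule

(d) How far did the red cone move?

3.1

The red cone moved from about (13.3, 3.1) to (10.9, 1.2), a distance of √(2.4² + 1.9²) ≈ 3.1.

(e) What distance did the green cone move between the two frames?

2.0

From (8.1, 1.9) to (7.3, 3.7), the green cone covered √(0.8² + 1.8²) ≈ 2.0 units.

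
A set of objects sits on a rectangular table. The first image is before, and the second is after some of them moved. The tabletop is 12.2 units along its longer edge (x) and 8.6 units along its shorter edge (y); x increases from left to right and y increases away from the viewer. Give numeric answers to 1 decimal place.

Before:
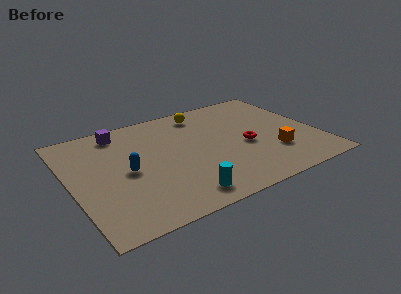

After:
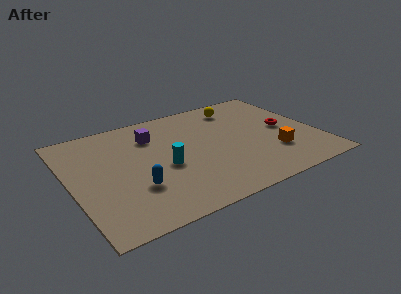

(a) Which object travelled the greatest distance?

the cyan cylinder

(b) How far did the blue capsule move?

1.4

The blue capsule moved from about (2.7, 4.1) to (2.9, 2.7), a distance of √(0.2² + 1.4²) ≈ 1.4.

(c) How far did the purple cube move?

1.8

The purple cube moved from about (2.8, 7.4) to (4.3, 6.4), a distance of √(1.5² + 1.0²) ≈ 1.8.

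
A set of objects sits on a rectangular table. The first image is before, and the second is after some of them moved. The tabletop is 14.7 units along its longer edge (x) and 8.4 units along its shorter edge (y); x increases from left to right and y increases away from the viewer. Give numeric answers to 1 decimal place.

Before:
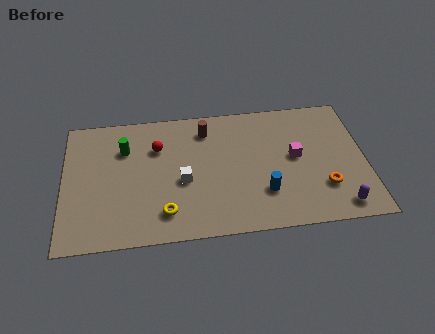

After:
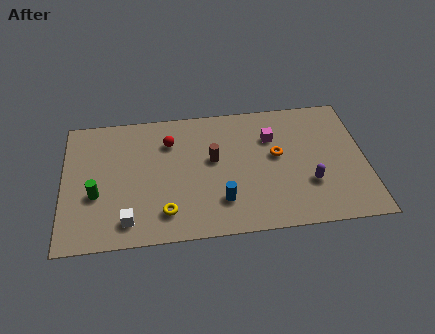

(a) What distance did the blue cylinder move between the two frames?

2.1

From (9.7, 2.4) to (7.6, 2.1), the blue cylinder covered √(2.1² + 0.3²) ≈ 2.1 units.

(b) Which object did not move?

the yellow torus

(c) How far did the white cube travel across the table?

3.5

From (5.8, 3.6) to (3.1, 1.4), the white cube covered √(2.7² + 2.2²) ≈ 3.5 units.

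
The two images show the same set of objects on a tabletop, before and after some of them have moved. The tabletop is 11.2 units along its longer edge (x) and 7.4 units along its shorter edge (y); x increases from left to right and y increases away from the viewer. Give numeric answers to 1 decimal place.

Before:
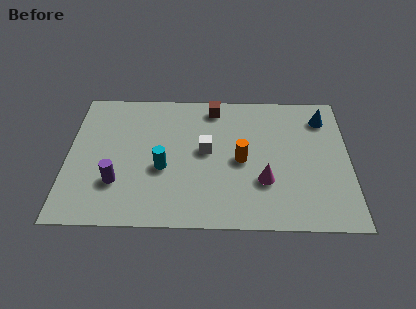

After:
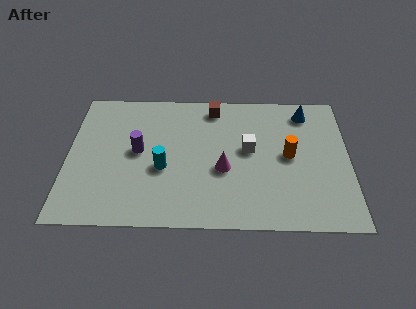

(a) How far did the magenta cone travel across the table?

1.7

The magenta cone was near (7.8, 2.4) before and (6.2, 3.0) after, so it travelled √(1.6² + 0.6²) ≈ 1.7 units.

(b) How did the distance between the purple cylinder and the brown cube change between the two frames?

-1.8

Before: roughly 5.7 units apart; after: 3.9. That's 1.8 units closer together.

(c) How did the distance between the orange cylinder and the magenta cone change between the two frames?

+1.3

They were about 1.4 units apart before and 2.7 after — 1.3 units further apart.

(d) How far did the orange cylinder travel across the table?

1.9

The orange cylinder moved from about (6.9, 3.5) to (8.8, 3.8), a distance of √(1.9² + 0.3²) ≈ 1.9.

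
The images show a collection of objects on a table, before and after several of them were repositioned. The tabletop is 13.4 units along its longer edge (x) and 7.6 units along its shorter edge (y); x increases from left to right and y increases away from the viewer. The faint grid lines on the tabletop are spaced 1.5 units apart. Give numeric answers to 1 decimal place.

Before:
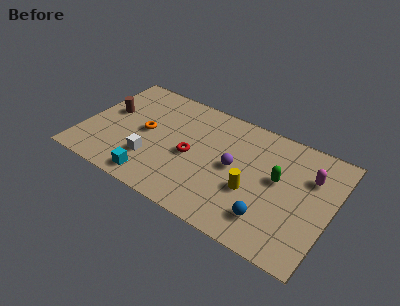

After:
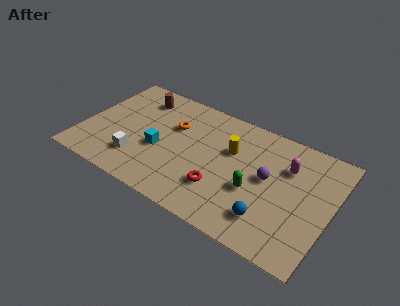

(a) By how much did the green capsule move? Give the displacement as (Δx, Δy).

(-1.1, -1.3)

From the two frames, the green capsule sits at roughly (10.5, 4.3) before and (9.4, 3.0) after.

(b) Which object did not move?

the blue sphere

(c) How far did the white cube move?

0.8

The white cube was near (3.9, 2.2) before and (3.2, 1.9) after, so it travelled √(0.7² + 0.3²) ≈ 0.8 units.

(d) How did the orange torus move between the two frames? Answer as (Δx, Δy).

(1.4, 1.1)

The orange torus was at about (3.3, 3.9) and moved to about (4.7, 5.0).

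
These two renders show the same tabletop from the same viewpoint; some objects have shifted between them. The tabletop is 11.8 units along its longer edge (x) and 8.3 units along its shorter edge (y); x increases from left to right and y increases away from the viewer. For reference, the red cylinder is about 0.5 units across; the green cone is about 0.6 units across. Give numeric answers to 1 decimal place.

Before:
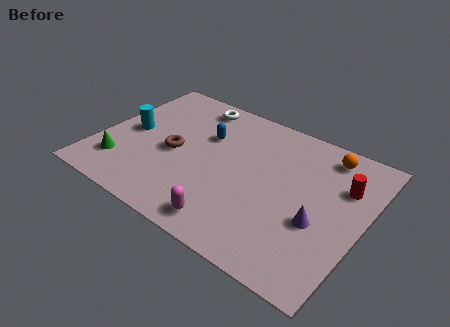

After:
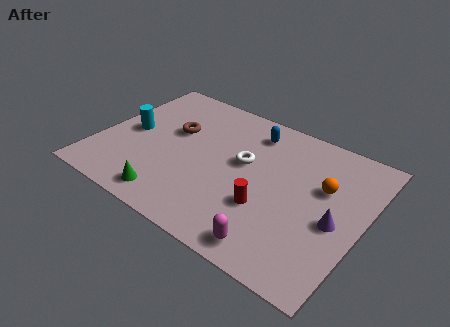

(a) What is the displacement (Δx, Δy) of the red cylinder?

(-2.9, -2.9)

The red cylinder was at about (10.7, 5.7) and moved to about (7.8, 2.8).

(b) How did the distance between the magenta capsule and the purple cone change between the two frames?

-0.7

The distance was about 4.1 in the first image and 3.4 in the second, so they moved 0.7 units closer together.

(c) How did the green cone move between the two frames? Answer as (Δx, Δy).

(2.5, -0.8)

The green cone was at about (1.3, 1.9) and moved to about (3.8, 1.1).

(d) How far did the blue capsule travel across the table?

2.3

The blue capsule moved from about (4.5, 5.5) to (6.4, 6.8), a distance of √(1.9² + 1.3²) ≈ 2.3.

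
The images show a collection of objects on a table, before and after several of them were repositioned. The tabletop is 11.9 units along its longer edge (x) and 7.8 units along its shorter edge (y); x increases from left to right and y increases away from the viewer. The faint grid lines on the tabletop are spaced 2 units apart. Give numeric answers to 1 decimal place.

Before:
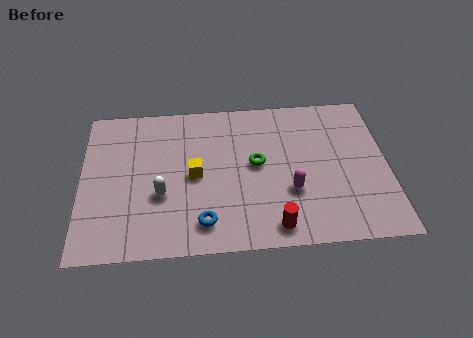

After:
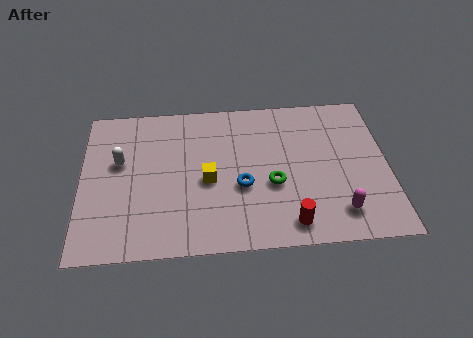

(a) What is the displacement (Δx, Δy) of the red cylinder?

(0.6, 0.1)

From the two frames, the red cylinder sits at roughly (7.4, 1.0) before and (8.0, 1.1) after.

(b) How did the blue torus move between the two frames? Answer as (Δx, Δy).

(1.5, 1.7)

The blue torus started near (4.7, 1.4) and ended near (6.2, 3.1).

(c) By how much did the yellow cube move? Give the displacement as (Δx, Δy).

(0.5, -0.3)

From the two frames, the yellow cube sits at roughly (4.4, 3.8) before and (4.9, 3.5) after.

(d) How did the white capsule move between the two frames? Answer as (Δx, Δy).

(-1.6, 1.8)

The white capsule was at about (3.1, 2.9) and moved to about (1.5, 4.7).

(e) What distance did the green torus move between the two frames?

1.3

The green torus was near (6.8, 4.2) before and (7.4, 3.1) after, so it travelled √(0.6² + 1.1²) ≈ 1.3 units.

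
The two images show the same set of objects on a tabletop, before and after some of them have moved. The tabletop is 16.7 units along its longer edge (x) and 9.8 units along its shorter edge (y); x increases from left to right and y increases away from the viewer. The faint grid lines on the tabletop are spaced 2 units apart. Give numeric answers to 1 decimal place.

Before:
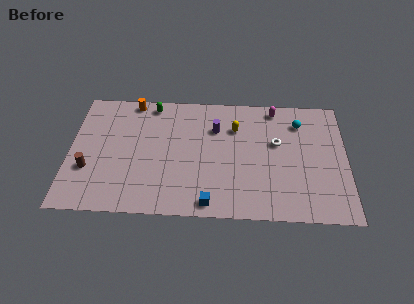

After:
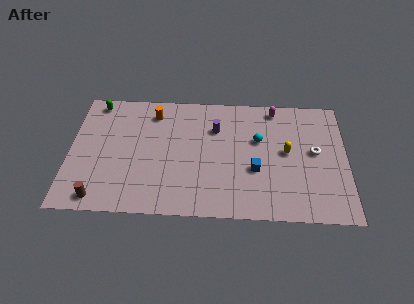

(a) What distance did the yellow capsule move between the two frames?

3.6

From (10.0, 7.0) to (13.1, 5.2), the yellow capsule covered √(3.1² + 1.8²) ≈ 3.6 units.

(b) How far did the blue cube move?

3.8

The blue cube was near (8.5, 1.0) before and (11.2, 3.7) after, so it travelled √(2.7² + 2.7²) ≈ 3.8 units.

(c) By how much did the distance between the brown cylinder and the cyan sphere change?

-2.7

The distance was about 13.4 in the first image and 10.7 in the second, so they moved 2.7 units closer together.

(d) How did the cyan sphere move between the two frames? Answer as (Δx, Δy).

(-2.5, -1.5)

From the two frames, the cyan sphere sits at roughly (13.9, 7.6) before and (11.4, 6.1) after.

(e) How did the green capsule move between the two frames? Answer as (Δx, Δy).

(-3.4, 0.0)

The green capsule was at about (4.9, 8.7) and moved to about (1.5, 8.7).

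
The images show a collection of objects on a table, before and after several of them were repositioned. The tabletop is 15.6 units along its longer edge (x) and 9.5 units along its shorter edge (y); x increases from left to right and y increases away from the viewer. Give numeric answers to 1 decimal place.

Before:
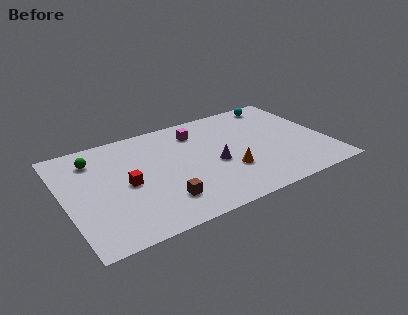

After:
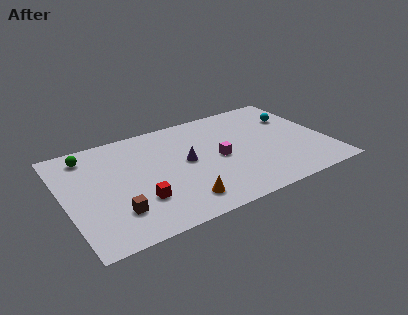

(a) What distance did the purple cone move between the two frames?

1.8

From (8.8, 4.1) to (7.2, 5.0), the purple cone covered √(1.6² + 0.9²) ≈ 1.8 units.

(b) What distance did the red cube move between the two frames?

1.8

The red cube was near (3.6, 4.5) before and (4.1, 2.8) after, so it travelled √(0.5² + 1.7²) ≈ 1.8 units.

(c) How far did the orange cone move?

3.4

The orange cone moved from about (9.5, 3.1) to (6.4, 1.7), a distance of √(3.1² + 1.4²) ≈ 3.4.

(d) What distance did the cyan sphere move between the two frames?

1.9

The cyan sphere was near (13.4, 8.4) before and (14.1, 6.6) after, so it travelled √(0.7² + 1.8²) ≈ 1.9 units.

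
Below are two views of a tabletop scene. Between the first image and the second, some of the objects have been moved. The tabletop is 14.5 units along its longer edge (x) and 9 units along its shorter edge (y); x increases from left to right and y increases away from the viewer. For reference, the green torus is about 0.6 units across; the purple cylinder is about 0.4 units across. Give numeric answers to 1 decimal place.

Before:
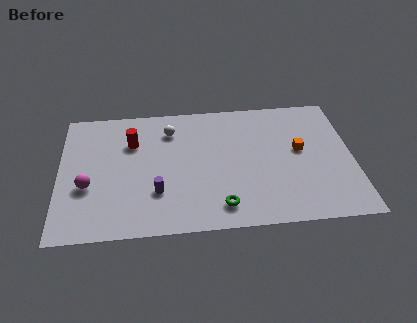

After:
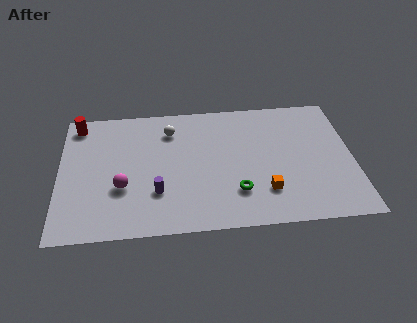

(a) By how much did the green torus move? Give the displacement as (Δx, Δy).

(0.8, 0.9)

The green torus started near (7.9, 1.5) and ended near (8.7, 2.4).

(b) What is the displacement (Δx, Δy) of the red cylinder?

(-2.7, 1.5)

From the two frames, the red cylinder sits at roughly (3.6, 6.3) before and (0.9, 7.8) after.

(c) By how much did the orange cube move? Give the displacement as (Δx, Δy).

(-1.8, -2.7)

The orange cube was at about (11.9, 5.0) and moved to about (10.1, 2.3).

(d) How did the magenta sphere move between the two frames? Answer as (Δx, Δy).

(1.7, -0.2)

The magenta sphere was at about (1.4, 3.4) and moved to about (3.1, 3.2).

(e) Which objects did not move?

the white sphere and the purple cylinder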